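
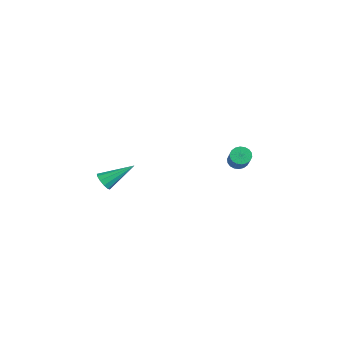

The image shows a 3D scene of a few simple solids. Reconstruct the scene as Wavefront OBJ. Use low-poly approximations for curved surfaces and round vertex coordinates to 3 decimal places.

v -0.978 -4.169 -3.676
v -0.688 -3.944 -4.1
v -0.702 -2.691 -2.704
v -1.021 -3.856 -4.139
v -1.337 -3.887 -4.002
v -1.516 -4.026 -3.74
v -1.49 -4.219 -3.454
v -1.268 -4.393 -3.253
v -0.936 -4.481 -3.214
v -0.619 -4.45 -3.351
v -0.44 -4.311 -3.612
v -0.466 -4.118 -3.898
v -1.861 3.131 -4.064
v -1.539 3.497 -4.319
v -0.097 3.055 -3.131
v -0.419 2.689 -2.876
v -1.644 3.63 -4.142
v -0.201 3.188 -2.954
v -1.791 3.664 -3.95
v -0.349 3.223 -2.762
v -1.953 3.593 -3.78
v -0.511 3.151 -2.593
v -2.096 3.43 -3.667
v -0.654 2.989 -2.479
v -2.193 3.208 -3.632
v -0.751 2.766 -2.444
v -2.224 2.971 -3.683
v -0.782 2.529 -2.495
v -2.183 2.765 -3.809
v -0.741 2.323 -2.621
v -2.079 2.632 -3.986
v -0.636 2.19 -2.798
v -1.931 2.597 -4.178
v -0.489 2.156 -2.99
v -1.769 2.669 -4.347
v -0.327 2.227 -3.16
v -1.626 2.831 -4.461
v -0.184 2.39 -3.273
v -1.529 3.054 -4.496
v -0.087 2.612 -3.308
v -1.498 3.291 -4.445
v -0.056 2.849 -3.257
f 2 1 4
f 2 4 3
f 4 1 5
f 4 5 3
f 5 1 6
f 5 6 3
f 6 1 7
f 6 7 3
f 7 1 8
f 7 8 3
f 8 1 9
f 8 9 3
f 9 1 10
f 9 10 3
f 10 1 11
f 10 11 3
f 11 1 12
f 11 12 3
f 12 1 2
f 12 2 3
f 14 13 17
f 14 17 15
f 15 17 18
f 15 18 16
f 17 13 19
f 17 19 18
f 18 19 20
f 18 20 16
f 19 13 21
f 19 21 20
f 20 21 22
f 20 22 16
f 21 13 23
f 21 23 22
f 22 23 24
f 22 24 16
f 23 13 25
f 23 25 24
f 24 25 26
f 24 26 16
f 25 13 27
f 25 27 26
f 26 27 28
f 26 28 16
f 27 13 29
f 27 29 28
f 28 29 30
f 28 30 16
f 29 13 31
f 29 31 30
f 30 31 32
f 30 32 16
f 31 13 33
f 31 33 32
f 32 33 34
f 32 34 16
f 33 13 35
f 33 35 34
f 34 35 36
f 34 36 16
f 35 13 37
f 35 37 36
f 36 37 38
f 36 38 16
f 37 13 39
f 37 39 38
f 38 39 40
f 38 40 16
f 39 13 41
f 39 41 40
f 40 41 42
f 40 42 16
f 41 13 14
f 41 14 42
f 42 14 15
f 42 15 16



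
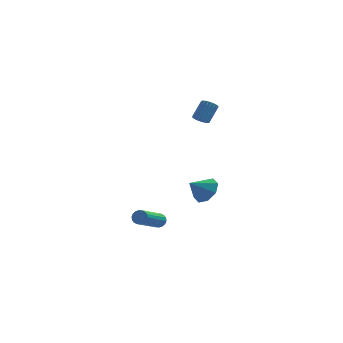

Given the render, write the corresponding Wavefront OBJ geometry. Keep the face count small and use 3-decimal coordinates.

v 1.386 0.521 3.47
v 1.826 0.225 3.471
v 2.293 0.923 4.451
v 1.854 1.219 4.45
v 1.879 0.386 3.331
v 2.347 1.084 4.31
v 1.848 0.571 3.215
v 2.315 1.268 4.194
v 1.736 0.747 3.143
v 2.204 1.444 4.122
v 1.564 0.884 3.127
v 2.032 1.581 4.106
v 1.362 0.958 3.171
v 1.829 1.655 4.15
v 1.163 0.957 3.267
v 1.631 1.654 4.246
v 1.003 0.88 3.398
v 1.471 1.578 4.377
v 0.909 0.742 3.541
v 1.377 1.439 4.52
v 0.898 0.565 3.672
v 1.366 1.263 4.652
v 0.971 0.381 3.769
v 1.439 1.078 4.748
v 1.116 0.221 3.814
v 1.584 0.918 4.793
v 1.308 0.113 3.799
v 1.775 0.81 4.778
v 1.513 0.075 3.728
v 1.98 0.773 4.707
v 1.696 0.115 3.612
v 2.164 0.813 4.591
v 1.736 -0.418 -1.659
v 2.115 0.021 -0.894
v 0.844 -1.002 -0.881
v 1.582 0.416 -1.209
v 1.139 0.322 -1.788
v 1.046 -0.205 -2.291
v 1.357 -0.857 -2.424
v 1.891 -1.252 -2.108
v 2.333 -1.159 -1.529
v 2.426 -0.631 -1.026
v -0.937 -0.324 -4.127
v -0.675 -0.632 -4.438
v -1.581 -2.384 -3.464
v -1.843 -2.076 -3.153
v -0.535 -0.607 -4.262
v -1.441 -2.359 -3.288
v -0.474 -0.526 -4.059
v -1.38 -2.278 -3.085
v -0.504 -0.404 -3.869
v -1.41 -2.157 -2.895
v -0.621 -0.267 -3.731
v -1.527 -2.02 -2.757
v -0.8 -0.141 -3.671
v -1.706 -1.894 -2.697
v -1.006 -0.052 -3.701
v -1.912 -1.804 -2.727
v -1.199 -0.016 -3.816
v -2.105 -1.768 -2.842
v -1.339 -0.041 -3.992
v -2.245 -1.793 -3.018
v -1.4 -0.122 -4.195
v -2.306 -1.874 -3.221
v -1.37 -0.243 -4.385
v -2.276 -1.996 -3.411
v -1.253 -0.38 -4.523
v -2.159 -2.133 -3.549
v -1.074 -0.506 -4.583
v -1.98 -2.259 -3.609
v -0.868 -0.596 -4.553
v -1.774 -2.348 -3.579
f 2 1 5
f 2 5 3
f 3 5 6
f 3 6 4
f 5 1 7
f 5 7 6
f 6 7 8
f 6 8 4
f 7 1 9
f 7 9 8
f 8 9 10
f 8 10 4
f 9 1 11
f 9 11 10
f 10 11 12
f 10 12 4
f 11 1 13
f 11 13 12
f 12 13 14
f 12 14 4
f 13 1 15
f 13 15 14
f 14 15 16
f 14 16 4
f 15 1 17
f 15 17 16
f 16 17 18
f 16 18 4
f 17 1 19
f 17 19 18
f 18 19 20
f 18 20 4
f 19 1 21
f 19 21 20
f 20 21 22
f 20 22 4
f 21 1 23
f 21 23 22
f 22 23 24
f 22 24 4
f 23 1 25
f 23 25 24
f 24 25 26
f 24 26 4
f 25 1 27
f 25 27 26
f 26 27 28
f 26 28 4
f 27 1 29
f 27 29 28
f 28 29 30
f 28 30 4
f 29 1 31
f 29 31 30
f 30 31 32
f 30 32 4
f 31 1 2
f 31 2 32
f 32 2 3
f 32 3 4
f 34 33 36
f 34 36 35
f 36 33 37
f 36 37 35
f 37 33 38
f 37 38 35
f 38 33 39
f 38 39 35
f 39 33 40
f 39 40 35
f 40 33 41
f 40 41 35
f 41 33 42
f 41 42 35
f 42 33 34
f 42 34 35
f 44 43 47
f 44 47 45
f 45 47 48
f 45 48 46
f 47 43 49
f 47 49 48
f 48 49 50
f 48 50 46
f 49 43 51
f 49 51 50
f 50 51 52
f 50 52 46
f 51 43 53
f 51 53 52
f 52 53 54
f 52 54 46
f 53 43 55
f 53 55 54
f 54 55 56
f 54 56 46
f 55 43 57
f 55 57 56
f 56 57 58
f 56 58 46
f 57 43 59
f 57 59 58
f 58 59 60
f 58 60 46
f 59 43 61
f 59 61 60
f 60 61 62
f 60 62 46
f 61 43 63
f 61 63 62
f 62 63 64
f 62 64 46
f 63 43 65
f 63 65 64
f 64 65 66
f 64 66 46
f 65 43 67
f 65 67 66
f 66 67 68
f 66 68 46
f 67 43 69
f 67 69 68
f 68 69 70
f 68 70 46
f 69 43 71
f 69 71 70
f 70 71 72
f 70 72 46
f 71 43 44
f 71 44 72
f 72 44 45
f 72 45 46



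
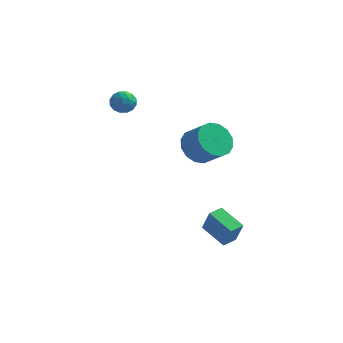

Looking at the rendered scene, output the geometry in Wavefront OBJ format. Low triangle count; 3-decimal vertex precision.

v 1.934 -0.67 1.886
v 2.715 -0.291 1.277
v 3.687 -0.772 2.225
v 2.906 -1.15 2.834
v 2.588 0.12 1.617
v 3.559 -0.361 2.564
v 2.285 0.32 2.029
v 3.257 -0.161 2.976
v 1.889 0.255 2.402
v 2.861 -0.226 3.35
v 1.504 -0.058 2.638
v 2.476 -0.539 3.585
v 1.235 -0.535 2.672
v 2.207 -1.016 3.619
v 1.153 -1.048 2.495
v 2.125 -1.529 3.443
v 1.281 -1.459 2.156
v 2.252 -1.94 3.103
v 1.583 -1.659 1.744
v 2.555 -2.14 2.691
v 1.979 -1.594 1.37
v 2.951 -2.075 2.318
v 2.364 -1.281 1.135
v 3.336 -1.762 2.082
v 2.633 -0.804 1.101
v 3.605 -1.285 2.048
v -2.802 1.479 3.343
v -2.111 1.617 3.169
v -2.489 0.423 3.751
v -1.798 0.561 3.577
v -2.116 0.925 4.118
v -2.31 1.578 3.866
v -2.29 0.462 3.054
v -2.484 1.115 2.802
v -1.795 0.988 2.991
v -1.687 1.275 3.649
v -2.913 0.765 3.271
v -2.805 1.052 3.929
v -2.484 1.64 3.22
v -2.116 0.4 3.7
v -2.303 0.614 4.018
v -1.897 0.695 3.916
v -2.601 1.617 3.63
v -2.194 1.698 3.528
v -2.198 1.292 4.086
v -2.406 0.342 3.392
v -1.999 0.423 3.29
v -2.703 1.345 3.004
v -2.297 1.426 2.902
v -2.402 0.748 2.834
v -1.892 1.352 3.014
v -1.708 0.732 3.253
v -1.998 0.674 2.946
v -2.111 1.057 2.797
v -1.829 1.52 3.4
v -1.645 0.9 3.64
v -1.832 1.114 3.958
v -1.945 1.498 3.81
v -1.643 1.151 3.295
v -2.955 1.14 3.28
v -2.771 0.52 3.52
v -2.655 0.542 3.11
v -2.768 0.926 2.962
v -2.892 1.308 3.667
v -2.708 0.688 3.906
v -2.489 0.983 4.123
v -2.602 1.366 3.974
v -2.957 0.889 3.625
v 2.296 -1.265 -3.574
v 2.709 -1.494 -2.299
v 2.748 -0.534 -3.59
v 3.161 -0.762 -2.314
v 3.559 -2.058 -4.126
v 3.972 -2.286 -2.85
v 4.011 -1.326 -4.141
v 4.424 -1.555 -2.866
f 2 1 5
f 2 5 3
f 3 5 6
f 3 6 4
f 5 1 7
f 5 7 6
f 6 7 8
f 6 8 4
f 7 1 9
f 7 9 8
f 8 9 10
f 8 10 4
f 9 1 11
f 9 11 10
f 10 11 12
f 10 12 4
f 11 1 13
f 11 13 12
f 12 13 14
f 12 14 4
f 13 1 15
f 13 15 14
f 14 15 16
f 14 16 4
f 15 1 17
f 15 17 16
f 16 17 18
f 16 18 4
f 17 1 19
f 17 19 18
f 18 19 20
f 18 20 4
f 19 1 21
f 19 21 20
f 20 21 22
f 20 22 4
f 21 1 23
f 21 23 22
f 22 23 24
f 22 24 4
f 23 1 25
f 23 25 24
f 24 25 26
f 24 26 4
f 25 1 2
f 25 2 26
f 26 2 3
f 26 3 4
f 27 64 43
f 64 38 67
f 43 67 32
f 64 67 43
f 27 43 39
f 43 32 44
f 39 44 28
f 43 44 39
f 27 39 48
f 39 28 49
f 48 49 34
f 39 49 48
f 27 48 60
f 48 34 63
f 60 63 37
f 48 63 60
f 27 60 64
f 60 37 68
f 64 68 38
f 60 68 64
f 28 44 55
f 44 32 58
f 55 58 36
f 44 58 55
f 32 67 45
f 67 38 66
f 45 66 31
f 67 66 45
f 38 68 65
f 68 37 61
f 65 61 29
f 68 61 65
f 37 63 62
f 63 34 50
f 62 50 33
f 63 50 62
f 34 49 54
f 49 28 51
f 54 51 35
f 49 51 54
f 30 56 42
f 56 36 57
f 42 57 31
f 56 57 42
f 30 42 40
f 42 31 41
f 40 41 29
f 42 41 40
f 30 40 47
f 40 29 46
f 47 46 33
f 40 46 47
f 30 47 52
f 47 33 53
f 52 53 35
f 47 53 52
f 30 52 56
f 52 35 59
f 56 59 36
f 52 59 56
f 31 57 45
f 57 36 58
f 45 58 32
f 57 58 45
f 29 41 65
f 41 31 66
f 65 66 38
f 41 66 65
f 33 46 62
f 46 29 61
f 62 61 37
f 46 61 62
f 35 53 54
f 53 33 50
f 54 50 34
f 53 50 54
f 36 59 55
f 59 35 51
f 55 51 28
f 59 51 55
f 70 72 69
f 73 70 69
f 69 72 71
f 71 73 69
f 70 76 72
f 74 70 73
f 74 76 70
f 72 76 71
f 75 73 71
f 71 76 75
f 75 74 73
f 76 74 75



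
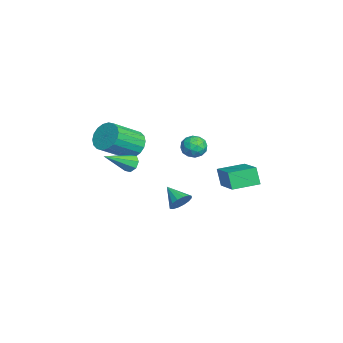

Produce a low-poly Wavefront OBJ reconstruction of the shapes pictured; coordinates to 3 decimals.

v -2.165 1.791 -0.414
v -2.541 1.593 0.59
v -2.56 3.242 -0.276
v -2.935 3.044 0.728
v -0.245 2.236 0.392
v -0.62 2.038 1.396
v -0.639 3.687 0.53
v -1.015 3.489 1.534
v -4.231 -2.717 1.549
v -3.629 -2.892 0.862
v -2.708 -4.279 2.024
v -3.309 -4.103 2.711
v -3.441 -2.59 1.074
v -2.52 -3.977 2.236
v -3.41 -2.313 1.38
v -2.489 -3.7 2.542
v -3.541 -2.116 1.719
v -2.62 -3.503 2.881
v -3.809 -2.038 2.025
v -2.888 -3.425 3.187
v -4.16 -2.094 2.237
v -3.239 -3.481 3.398
v -4.526 -2.274 2.312
v -3.604 -3.66 3.474
v -4.832 -2.541 2.236
v -3.911 -3.928 3.398
v -5.02 -2.843 2.024
v -4.099 -4.23 3.186
v -5.051 -3.12 1.718
v -4.13 -4.507 2.88
v -4.92 -3.317 1.379
v -3.999 -4.704 2.541
v -4.652 -3.395 1.073
v -3.731 -4.782 2.235
v -4.301 -3.339 0.862
v -3.38 -4.726 2.023
v -3.936 -3.16 0.786
v -3.014 -4.546 1.948
v 2.114 -0.438 0.922
v 2.466 -0.989 0.831
v 1.266 -1.082 1.538
v 2.581 -0.858 1.125
v 2.57 -0.615 1.364
v 2.437 -0.324 1.485
v 2.218 -0.064 1.455
v 1.971 0.096 1.282
v 1.762 0.113 1.012
v 1.647 -0.018 0.718
v 1.657 -0.262 0.479
v 1.79 -0.552 0.358
v 2.01 -0.812 0.388
v 2.257 -0.972 0.561
v -3.094 0.901 1.981
v -2.417 0.812 1.679
v -2.863 0.008 2.761
v -2.186 -0.081 2.459
v -2.341 0.534 2.852
v -2.485 1.086 2.37
v -2.795 -0.266 2.07
v -2.939 0.286 1.588
v -2.233 0.091 1.734
v -1.952 0.586 2.217
v -3.328 0.234 2.223
v -3.047 0.729 2.706
v -2.776 0.935 1.762
v -2.504 -0.115 2.678
v -2.595 0.247 2.91
v -2.197 0.195 2.732
v -2.816 1.096 2.168
v -2.418 1.044 1.99
v -2.373 0.881 2.68
v -2.862 -0.224 2.45
v -2.464 -0.276 2.272
v -3.083 0.625 1.708
v -2.685 0.573 1.53
v -2.907 -0.061 1.76
v -2.27 0.459 1.616
v -2.134 -0.066 2.075
v -2.492 -0.175 1.846
v -2.576 0.149 1.563
v -2.105 0.75 1.9
v -1.969 0.225 2.359
v -2.06 0.587 2.59
v -2.144 0.911 2.306
v -1.996 0.326 1.932
v -3.311 0.595 2.081
v -3.175 0.07 2.54
v -3.136 -0.091 2.134
v -3.22 0.233 1.85
v -3.146 0.886 2.365
v -3.01 0.361 2.824
v -2.704 0.671 2.877
v -2.788 0.995 2.594
v -3.284 0.494 2.508
v -0.85 -2.828 2.046
v -0.557 -2.437 2.34
v -0.05 -4.172 3.034
v -0.941 -2.531 2.524
v -1.272 -2.799 2.428
v -1.356 -3.083 2.108
v -1.143 -3.219 1.752
v -0.759 -3.125 1.568
v -0.428 -2.857 1.664
v -0.344 -2.572 1.984
f 2 4 1
f 5 2 1
f 1 4 3
f 3 5 1
f 2 8 4
f 6 2 5
f 6 8 2
f 4 8 3
f 7 5 3
f 3 8 7
f 7 6 5
f 8 6 7
f 10 9 13
f 10 13 11
f 11 13 14
f 11 14 12
f 13 9 15
f 13 15 14
f 14 15 16
f 14 16 12
f 15 9 17
f 15 17 16
f 16 17 18
f 16 18 12
f 17 9 19
f 17 19 18
f 18 19 20
f 18 20 12
f 19 9 21
f 19 21 20
f 20 21 22
f 20 22 12
f 21 9 23
f 21 23 22
f 22 23 24
f 22 24 12
f 23 9 25
f 23 25 24
f 24 25 26
f 24 26 12
f 25 9 27
f 25 27 26
f 26 27 28
f 26 28 12
f 27 9 29
f 27 29 28
f 28 29 30
f 28 30 12
f 29 9 31
f 29 31 30
f 30 31 32
f 30 32 12
f 31 9 33
f 31 33 32
f 32 33 34
f 32 34 12
f 33 9 35
f 33 35 34
f 34 35 36
f 34 36 12
f 35 9 37
f 35 37 36
f 36 37 38
f 36 38 12
f 37 9 10
f 37 10 38
f 38 10 11
f 38 11 12
f 40 39 42
f 40 42 41
f 42 39 43
f 42 43 41
f 43 39 44
f 43 44 41
f 44 39 45
f 44 45 41
f 45 39 46
f 45 46 41
f 46 39 47
f 46 47 41
f 47 39 48
f 47 48 41
f 48 39 49
f 48 49 41
f 49 39 50
f 49 50 41
f 50 39 51
f 50 51 41
f 51 39 52
f 51 52 41
f 52 39 40
f 52 40 41
f 53 90 69
f 90 64 93
f 69 93 58
f 90 93 69
f 53 69 65
f 69 58 70
f 65 70 54
f 69 70 65
f 53 65 74
f 65 54 75
f 74 75 60
f 65 75 74
f 53 74 86
f 74 60 89
f 86 89 63
f 74 89 86
f 53 86 90
f 86 63 94
f 90 94 64
f 86 94 90
f 54 70 81
f 70 58 84
f 81 84 62
f 70 84 81
f 58 93 71
f 93 64 92
f 71 92 57
f 93 92 71
f 64 94 91
f 94 63 87
f 91 87 55
f 94 87 91
f 63 89 88
f 89 60 76
f 88 76 59
f 89 76 88
f 60 75 80
f 75 54 77
f 80 77 61
f 75 77 80
f 56 82 68
f 82 62 83
f 68 83 57
f 82 83 68
f 56 68 66
f 68 57 67
f 66 67 55
f 68 67 66
f 56 66 73
f 66 55 72
f 73 72 59
f 66 72 73
f 56 73 78
f 73 59 79
f 78 79 61
f 73 79 78
f 56 78 82
f 78 61 85
f 82 85 62
f 78 85 82
f 57 83 71
f 83 62 84
f 71 84 58
f 83 84 71
f 55 67 91
f 67 57 92
f 91 92 64
f 67 92 91
f 59 72 88
f 72 55 87
f 88 87 63
f 72 87 88
f 61 79 80
f 79 59 76
f 80 76 60
f 79 76 80
f 62 85 81
f 85 61 77
f 81 77 54
f 85 77 81
f 96 95 98
f 96 98 97
f 98 95 99
f 98 99 97
f 99 95 100
f 99 100 97
f 100 95 101
f 100 101 97
f 101 95 102
f 101 102 97
f 102 95 103
f 102 103 97
f 103 95 104
f 103 104 97
f 104 95 96
f 104 96 97



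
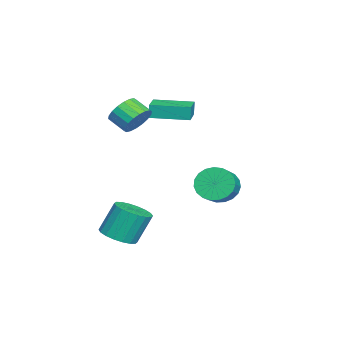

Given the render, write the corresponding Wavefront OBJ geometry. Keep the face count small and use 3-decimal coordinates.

v -0.791 -2.893 1.843
v -0.196 -2.695 2.556
v -0.633 -3.589 3.17
v -1.229 -3.787 2.457
v -0.536 -2.463 2.651
v -0.974 -3.358 3.265
v -0.927 -2.316 2.586
v -1.365 -3.211 3.2
v -1.292 -2.284 2.373
v -1.729 -3.178 2.987
v -1.557 -2.372 2.056
v -1.994 -3.267 2.67
v -1.67 -2.563 1.697
v -2.108 -3.458 2.311
v -1.61 -2.82 1.366
v -2.047 -3.714 1.98
v -1.387 -3.091 1.13
v -1.824 -3.985 1.744
v -1.046 -3.322 1.035
v -1.484 -4.217 1.649
v -0.655 -3.469 1.1
v -1.093 -4.364 1.714
v -0.291 -3.502 1.313
v -0.728 -4.396 1.927
v -0.026 -3.413 1.63
v -0.463 -4.308 2.244
v 0.088 -3.222 1.989
v -0.35 -4.117 2.603
v 0.027 -2.966 2.32
v -0.41 -3.86 2.934
v 2.782 -3.216 -4.629
v 3.787 -3.216 -4.401
v 3.402 -2.504 -2.704
v 2.398 -2.504 -2.931
v 3.725 -2.802 -4.588
v 3.34 -2.091 -2.891
v 3.476 -2.47 -4.784
v 3.091 -1.759 -3.087
v 3.09 -2.286 -4.948
v 2.705 -1.575 -3.251
v 2.643 -2.286 -5.05
v 2.258 -1.575 -3.353
v 2.224 -2.47 -5.068
v 1.839 -1.759 -3.371
v 1.915 -2.802 -4.999
v 1.53 -2.091 -3.302
v 1.778 -3.216 -4.856
v 1.393 -2.504 -3.159
v 1.84 -3.629 -4.669
v 1.455 -2.918 -2.972
v 2.089 -3.961 -4.473
v 1.704 -3.25 -2.776
v 2.475 -4.145 -4.309
v 2.09 -3.434 -2.612
v 2.922 -4.145 -4.207
v 2.537 -3.434 -2.51
v 3.341 -3.961 -4.189
v 2.956 -3.25 -2.492
v 3.65 -3.629 -4.258
v 3.265 -2.918 -2.561
v 2.137 1.703 -1.133
v 2.585 2.393 -1.752
v 3.532 2.268 -1.206
v 3.083 1.577 -0.587
v 2.435 2.64 -1.436
v 3.382 2.515 -0.89
v 2.234 2.726 -1.068
v 3.181 2.601 -0.522
v 2.016 2.634 -0.711
v 2.963 2.509 -0.165
v 1.819 2.382 -0.426
v 2.766 2.256 0.119
v 1.677 2.012 -0.264
v 2.624 1.886 0.281
v 1.614 1.588 -0.253
v 2.561 1.463 0.293
v 1.642 1.184 -0.393
v 2.588 1.059 0.153
v 1.755 0.87 -0.661
v 2.702 0.745 -0.116
v 1.934 0.7 -1.011
v 2.881 0.575 -0.465
v 2.148 0.703 -1.382
v 3.095 0.578 -0.836
v 2.36 0.879 -1.71
v 3.307 0.754 -1.164
v 2.534 1.198 -1.938
v 3.481 1.072 -1.392
v 2.639 1.603 -2.027
v 3.585 1.478 -1.481
v 2.657 2.026 -1.961
v 3.603 1.901 -1.415
v -3.709 -2.707 1.441
v -3.793 -2.685 2.296
v -3.808 -0.57 1.377
v -3.892 -0.548 2.233
v -2.188 -2.632 1.587
v -2.272 -2.61 2.443
v -2.287 -0.495 1.524
v -2.371 -0.473 2.379
f 2 1 5
f 2 5 3
f 3 5 6
f 3 6 4
f 5 1 7
f 5 7 6
f 6 7 8
f 6 8 4
f 7 1 9
f 7 9 8
f 8 9 10
f 8 10 4
f 9 1 11
f 9 11 10
f 10 11 12
f 10 12 4
f 11 1 13
f 11 13 12
f 12 13 14
f 12 14 4
f 13 1 15
f 13 15 14
f 14 15 16
f 14 16 4
f 15 1 17
f 15 17 16
f 16 17 18
f 16 18 4
f 17 1 19
f 17 19 18
f 18 19 20
f 18 20 4
f 19 1 21
f 19 21 20
f 20 21 22
f 20 22 4
f 21 1 23
f 21 23 22
f 22 23 24
f 22 24 4
f 23 1 25
f 23 25 24
f 24 25 26
f 24 26 4
f 25 1 27
f 25 27 26
f 26 27 28
f 26 28 4
f 27 1 29
f 27 29 28
f 28 29 30
f 28 30 4
f 29 1 2
f 29 2 30
f 30 2 3
f 30 3 4
f 32 31 35
f 32 35 33
f 33 35 36
f 33 36 34
f 35 31 37
f 35 37 36
f 36 37 38
f 36 38 34
f 37 31 39
f 37 39 38
f 38 39 40
f 38 40 34
f 39 31 41
f 39 41 40
f 40 41 42
f 40 42 34
f 41 31 43
f 41 43 42
f 42 43 44
f 42 44 34
f 43 31 45
f 43 45 44
f 44 45 46
f 44 46 34
f 45 31 47
f 45 47 46
f 46 47 48
f 46 48 34
f 47 31 49
f 47 49 48
f 48 49 50
f 48 50 34
f 49 31 51
f 49 51 50
f 50 51 52
f 50 52 34
f 51 31 53
f 51 53 52
f 52 53 54
f 52 54 34
f 53 31 55
f 53 55 54
f 54 55 56
f 54 56 34
f 55 31 57
f 55 57 56
f 56 57 58
f 56 58 34
f 57 31 59
f 57 59 58
f 58 59 60
f 58 60 34
f 59 31 32
f 59 32 60
f 60 32 33
f 60 33 34
f 62 61 65
f 62 65 63
f 63 65 66
f 63 66 64
f 65 61 67
f 65 67 66
f 66 67 68
f 66 68 64
f 67 61 69
f 67 69 68
f 68 69 70
f 68 70 64
f 69 61 71
f 69 71 70
f 70 71 72
f 70 72 64
f 71 61 73
f 71 73 72
f 72 73 74
f 72 74 64
f 73 61 75
f 73 75 74
f 74 75 76
f 74 76 64
f 75 61 77
f 75 77 76
f 76 77 78
f 76 78 64
f 77 61 79
f 77 79 78
f 78 79 80
f 78 80 64
f 79 61 81
f 79 81 80
f 80 81 82
f 80 82 64
f 81 61 83
f 81 83 82
f 82 83 84
f 82 84 64
f 83 61 85
f 83 85 84
f 84 85 86
f 84 86 64
f 85 61 87
f 85 87 86
f 86 87 88
f 86 88 64
f 87 61 89
f 87 89 88
f 88 89 90
f 88 90 64
f 89 61 91
f 89 91 90
f 90 91 92
f 90 92 64
f 91 61 62
f 91 62 92
f 92 62 63
f 92 63 64
f 94 96 93
f 97 94 93
f 93 96 95
f 95 97 93
f 94 100 96
f 98 94 97
f 98 100 94
f 96 100 95
f 99 97 95
f 95 100 99
f 99 98 97
f 100 98 99



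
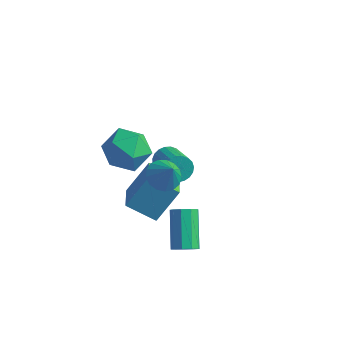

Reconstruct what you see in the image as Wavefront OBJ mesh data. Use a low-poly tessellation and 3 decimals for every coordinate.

v -0.3 4.237 -3.51
v 0.056 4.137 -4.151
v 1.257 3.163 -3.331
v 0.9 3.263 -2.69
v 0.189 4.392 -4.043
v 1.39 3.418 -3.223
v 0.238 4.621 -3.842
v 1.439 3.647 -3.022
v 0.194 4.783 -3.585
v 1.394 3.809 -2.765
v 0.064 4.851 -3.314
v 1.264 3.876 -2.494
v -0.129 4.812 -3.077
v 1.072 3.838 -2.257
v -0.351 4.675 -2.915
v 0.849 3.7 -2.095
v -0.565 4.461 -2.856
v 0.636 3.487 -2.036
v -0.733 4.209 -2.91
v 0.468 3.235 -2.09
v -0.826 3.962 -3.068
v 0.375 2.987 -2.248
v -0.828 3.762 -3.302
v 0.372 2.788 -2.482
v -0.739 3.645 -3.572
v 0.461 2.67 -2.752
v -0.574 3.629 -3.831
v 0.626 2.655 -3.011
v -0.362 3.719 -4.035
v 0.839 2.745 -3.215
v -0.139 3.899 -4.148
v 1.062 2.925 -3.328
v -0.238 0.076 1.91
v 0.883 -0.045 1.472
v 0.157 -1.255 3.288
v 1.278 -1.376 2.85
v 0.953 -0.351 3.403
v 0.708 0.471 2.551
v 0.332 -1.771 2.209
v 0.087 -0.949 1.357
v 1.234 -1.187 1.656
v 1.618 -0.309 2.394
v -0.578 -0.991 2.366
v -0.194 -0.113 3.104
v -0.183 0.353 -2.168
v 0.403 1.404 -0.672
v 1.169 0.758 -2.983
v 1.755 1.809 -1.486
v 0.625 -1.029 -1.514
v 1.211 0.022 -0.017
v 1.977 -0.624 -2.328
v 2.563 0.427 -0.832
v 3.727 -1.068 -3.082
v 4.318 -0.899 -2.87
v 3.484 0.456 -1.625
v 2.893 0.288 -1.838
v 4.205 -0.648 -3.219
v 3.37 0.707 -1.975
v 3.868 -0.594 -3.504
v 3.034 0.762 -2.26
v 3.465 -0.761 -3.592
v 2.631 0.594 -2.348
v 3.185 -1.072 -3.441
v 2.351 0.284 -2.197
v 3.159 -1.38 -3.122
v 2.325 -0.025 -1.878
v 3.398 -1.543 -2.785
v 2.564 -0.188 -1.541
v 3.792 -1.483 -2.586
v 2.957 -0.128 -1.342
v 4.155 -1.229 -2.62
v 3.32 0.127 -1.376
v 2.345 -0.573 1.368
v 2.995 -0.854 0.936
v 2.955 -0.827 2.452
v 3.072 -0.468 0.983
v 2.983 -0.105 1.118
v 2.748 0.151 1.311
v 2.42 0.241 1.517
v 2.075 0.144 1.688
v 1.792 -0.116 1.787
v 1.635 -0.481 1.789
v 1.641 -0.867 1.695
v 1.808 -1.186 1.526
v 2.098 -1.364 1.321
v 2.445 -1.36 1.126
v 2.768 -1.176 0.987
f 2 1 5
f 2 5 3
f 3 5 6
f 3 6 4
f 5 1 7
f 5 7 6
f 6 7 8
f 6 8 4
f 7 1 9
f 7 9 8
f 8 9 10
f 8 10 4
f 9 1 11
f 9 11 10
f 10 11 12
f 10 12 4
f 11 1 13
f 11 13 12
f 12 13 14
f 12 14 4
f 13 1 15
f 13 15 14
f 14 15 16
f 14 16 4
f 15 1 17
f 15 17 16
f 16 17 18
f 16 18 4
f 17 1 19
f 17 19 18
f 18 19 20
f 18 20 4
f 19 1 21
f 19 21 20
f 20 21 22
f 20 22 4
f 21 1 23
f 21 23 22
f 22 23 24
f 22 24 4
f 23 1 25
f 23 25 24
f 24 25 26
f 24 26 4
f 25 1 27
f 25 27 26
f 26 27 28
f 26 28 4
f 27 1 29
f 27 29 28
f 28 29 30
f 28 30 4
f 29 1 31
f 29 31 30
f 30 31 32
f 30 32 4
f 31 1 2
f 31 2 32
f 32 2 3
f 32 3 4
f 33 44 38
f 33 38 34
f 33 34 40
f 33 40 43
f 33 43 44
f 34 38 42
f 38 44 37
f 44 43 35
f 43 40 39
f 40 34 41
f 36 42 37
f 36 37 35
f 36 35 39
f 36 39 41
f 36 41 42
f 37 42 38
f 35 37 44
f 39 35 43
f 41 39 40
f 42 41 34
f 46 48 45
f 49 46 45
f 45 48 47
f 47 49 45
f 46 52 48
f 50 46 49
f 50 52 46
f 48 52 47
f 51 49 47
f 47 52 51
f 51 50 49
f 52 50 51
f 54 53 57
f 54 57 55
f 55 57 58
f 55 58 56
f 57 53 59
f 57 59 58
f 58 59 60
f 58 60 56
f 59 53 61
f 59 61 60
f 60 61 62
f 60 62 56
f 61 53 63
f 61 63 62
f 62 63 64
f 62 64 56
f 63 53 65
f 63 65 64
f 64 65 66
f 64 66 56
f 65 53 67
f 65 67 66
f 66 67 68
f 66 68 56
f 67 53 69
f 67 69 68
f 68 69 70
f 68 70 56
f 69 53 71
f 69 71 70
f 70 71 72
f 70 72 56
f 71 53 54
f 71 54 72
f 72 54 55
f 72 55 56
f 74 73 76
f 74 76 75
f 76 73 77
f 76 77 75
f 77 73 78
f 77 78 75
f 78 73 79
f 78 79 75
f 79 73 80
f 79 80 75
f 80 73 81
f 80 81 75
f 81 73 82
f 81 82 75
f 82 73 83
f 82 83 75
f 83 73 84
f 83 84 75
f 84 73 85
f 84 85 75
f 85 73 86
f 85 86 75
f 86 73 87
f 86 87 75
f 87 73 74
f 87 74 75



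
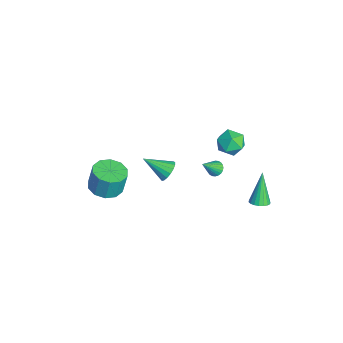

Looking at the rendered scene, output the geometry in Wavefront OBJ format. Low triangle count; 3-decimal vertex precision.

v 2.258 3.233 3.504
v 2.956 2.936 3.995
v 1.524 2.004 3.805
v 2.222 1.707 4.296
v 1.729 2.405 4.588
v 2.182 3.165 4.403
v 2.298 1.775 3.397
v 2.751 2.535 3.212
v 2.981 2.035 3.929
v 2.63 2.425 4.665
v 1.85 2.515 3.135
v 1.499 2.905 3.871
v -1.47 2.476 -2.628
v -1.134 2.231 -2.957
v -0.99 1.604 -1.492
v -1.016 2.386 -2.888
v -0.968 2.555 -2.779
v -0.995 2.712 -2.647
v -1.095 2.833 -2.512
v -1.252 2.899 -2.395
v -1.442 2.901 -2.313
v -1.637 2.838 -2.28
v -1.805 2.72 -2.299
v -1.923 2.565 -2.369
v -1.971 2.396 -2.478
v -1.944 2.239 -2.609
v -1.844 2.119 -2.744
v -1.687 2.052 -2.861
v -1.497 2.05 -2.943
v -1.303 2.113 -2.977
v 3.749 3.808 -0.376
v 4.29 3.916 -0.139
v 2.891 4.132 1.436
v 4.211 4.158 -0.219
v 4.041 4.331 -0.331
v 3.813 4.4 -0.451
v 3.572 4.352 -0.557
v 3.367 4.197 -0.626
v 3.237 3.964 -0.646
v 3.208 3.701 -0.613
v 3.287 3.459 -0.532
v 3.457 3.286 -0.42
v 3.685 3.216 -0.3
v 3.926 3.264 -0.195
v 4.131 3.42 -0.125
v 4.261 3.652 -0.105
v -0.515 -0.454 -1.21
v 0.096 -0.805 -1.358
v -1.065 -1.786 -0.31
v 0.166 -0.637 -1.066
v 0.081 -0.427 -0.807
v -0.141 -0.223 -0.64
v -0.449 -0.071 -0.604
v -0.771 -0.007 -0.706
v -1.035 -0.046 -0.925
v -1.18 -0.178 -1.208
v -1.172 -0.373 -1.492
v -1.014 -0.586 -1.712
v -0.742 -0.769 -1.816
v -0.417 -0.88 -1.782
v -0.115 -0.893 -1.617
v -1.829 -3.859 -3.445
v -1.106 -4.608 -3.304
v -1.089 -4.309 -1.813
v -1.811 -3.561 -1.955
v -0.796 -4.049 -3.419
v -0.779 -3.751 -1.929
v -0.881 -3.418 -3.544
v -0.864 -3.12 -2.054
v -1.328 -2.955 -3.632
v -1.31 -2.657 -2.141
v -1.966 -2.838 -3.648
v -1.948 -2.54 -2.158
v -2.551 -3.111 -3.587
v -2.534 -2.812 -2.096
v -2.861 -3.669 -3.471
v -2.844 -3.371 -1.981
v -2.776 -4.3 -3.346
v -2.759 -4.002 -1.856
v -2.33 -4.763 -3.259
v -2.312 -4.465 -1.768
v -1.692 -4.88 -3.242
v -1.674 -4.582 -1.752
f 1 12 6
f 1 6 2
f 1 2 8
f 1 8 11
f 1 11 12
f 2 6 10
f 6 12 5
f 12 11 3
f 11 8 7
f 8 2 9
f 4 10 5
f 4 5 3
f 4 3 7
f 4 7 9
f 4 9 10
f 5 10 6
f 3 5 12
f 7 3 11
f 9 7 8
f 10 9 2
f 14 13 16
f 14 16 15
f 16 13 17
f 16 17 15
f 17 13 18
f 17 18 15
f 18 13 19
f 18 19 15
f 19 13 20
f 19 20 15
f 20 13 21
f 20 21 15
f 21 13 22
f 21 22 15
f 22 13 23
f 22 23 15
f 23 13 24
f 23 24 15
f 24 13 25
f 24 25 15
f 25 13 26
f 25 26 15
f 26 13 27
f 26 27 15
f 27 13 28
f 27 28 15
f 28 13 29
f 28 29 15
f 29 13 30
f 29 30 15
f 30 13 14
f 30 14 15
f 32 31 34
f 32 34 33
f 34 31 35
f 34 35 33
f 35 31 36
f 35 36 33
f 36 31 37
f 36 37 33
f 37 31 38
f 37 38 33
f 38 31 39
f 38 39 33
f 39 31 40
f 39 40 33
f 40 31 41
f 40 41 33
f 41 31 42
f 41 42 33
f 42 31 43
f 42 43 33
f 43 31 44
f 43 44 33
f 44 31 45
f 44 45 33
f 45 31 46
f 45 46 33
f 46 31 32
f 46 32 33
f 48 47 50
f 48 50 49
f 50 47 51
f 50 51 49
f 51 47 52
f 51 52 49
f 52 47 53
f 52 53 49
f 53 47 54
f 53 54 49
f 54 47 55
f 54 55 49
f 55 47 56
f 55 56 49
f 56 47 57
f 56 57 49
f 57 47 58
f 57 58 49
f 58 47 59
f 58 59 49
f 59 47 60
f 59 60 49
f 60 47 61
f 60 61 49
f 61 47 48
f 61 48 49
f 63 62 66
f 63 66 64
f 64 66 67
f 64 67 65
f 66 62 68
f 66 68 67
f 67 68 69
f 67 69 65
f 68 62 70
f 68 70 69
f 69 70 71
f 69 71 65
f 70 62 72
f 70 72 71
f 71 72 73
f 71 73 65
f 72 62 74
f 72 74 73
f 73 74 75
f 73 75 65
f 74 62 76
f 74 76 75
f 75 76 77
f 75 77 65
f 76 62 78
f 76 78 77
f 77 78 79
f 77 79 65
f 78 62 80
f 78 80 79
f 79 80 81
f 79 81 65
f 80 62 82
f 80 82 81
f 81 82 83
f 81 83 65
f 82 62 63
f 82 63 83
f 83 63 64
f 83 64 65



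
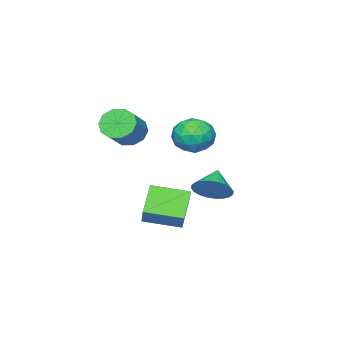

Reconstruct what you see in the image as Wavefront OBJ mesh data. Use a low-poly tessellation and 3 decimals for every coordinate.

v 3.326 1.636 2.879
v 3.665 1.146 3.72
v 1.775 1.114 3.2
v 2.114 0.624 4.041
v 2.104 1.654 4.013
v 3.062 1.977 3.815
v 2.378 0.283 3.105
v 3.336 0.606 2.907
v 3.078 0.31 3.86
v 2.909 1.158 4.421
v 2.531 1.102 2.499
v 2.362 1.95 3.06
v 3.632 1.437 3.272
v 1.808 0.823 3.648
v 1.803 1.429 3.632
v 2.002 1.141 4.126
v 3.278 1.925 3.327
v 3.476 1.637 3.822
v 2.559 1.936 3.994
v 1.964 0.623 3.098
v 2.162 0.335 3.593
v 3.438 1.119 2.794
v 3.637 0.831 3.288
v 2.881 0.324 2.926
v 3.486 0.658 3.848
v 2.574 0.351 4.036
v 2.729 0.15 3.486
v 3.293 0.34 3.37
v 3.386 1.156 4.178
v 2.475 0.849 4.366
v 2.469 1.454 4.35
v 3.032 1.644 4.234
v 3.042 0.664 4.26
v 2.965 1.411 2.554
v 2.054 1.104 2.742
v 2.408 0.616 2.686
v 2.971 0.806 2.57
v 2.866 1.909 2.884
v 1.954 1.602 3.072
v 2.147 1.92 3.55
v 2.711 2.11 3.434
v 2.398 1.596 2.66
v 0.022 0.087 -1.016
v 0.688 -0.372 -0.446
v -1.002 -0.387 -0.204
v 0.665 -0.028 -0.273
v 0.545 0.334 -0.213
v 0.345 0.659 -0.275
v 0.096 0.896 -0.451
v -0.165 1.011 -0.712
v -0.397 0.984 -1.02
v -0.565 0.821 -1.327
v -0.644 0.547 -1.587
v -0.622 0.202 -1.76
v -0.502 -0.16 -1.82
v -0.302 -0.484 -1.757
v -0.052 -0.722 -1.582
v 0.208 -0.836 -1.321
v 0.44 -0.81 -1.013
v 0.609 -0.647 -0.706
v 0.697 -0.724 -1.723
v 1.536 0.063 -0.625
v 1.786 -0.248 -2.897
v 2.625 0.539 -1.799
v 1.715 -2.259 -1.401
v 2.554 -1.472 -0.303
v 2.804 -1.783 -2.575
v 3.643 -0.996 -1.477
v 2.884 -2.396 2.944
v 3.195 -1.88 2.29
v 4.468 -1.467 3.221
v 4.156 -1.984 3.876
v 2.865 -1.573 2.606
v 4.138 -1.161 3.537
v 2.542 -1.581 3.051
v 3.815 -1.169 3.982
v 2.349 -1.9 3.455
v 3.622 -1.488 4.387
v 2.361 -2.409 3.664
v 3.633 -1.997 4.596
v 2.572 -2.913 3.599
v 3.845 -2.5 4.53
v 2.902 -3.219 3.283
v 4.175 -2.807 4.214
v 3.225 -3.211 2.838
v 4.498 -2.799 3.769
v 3.418 -2.892 2.433
v 4.691 -2.48 3.365
v 3.407 -2.383 2.224
v 4.679 -1.971 3.156
f 1 38 17
f 38 12 41
f 17 41 6
f 38 41 17
f 1 17 13
f 17 6 18
f 13 18 2
f 17 18 13
f 1 13 22
f 13 2 23
f 22 23 8
f 13 23 22
f 1 22 34
f 22 8 37
f 34 37 11
f 22 37 34
f 1 34 38
f 34 11 42
f 38 42 12
f 34 42 38
f 2 18 29
f 18 6 32
f 29 32 10
f 18 32 29
f 6 41 19
f 41 12 40
f 19 40 5
f 41 40 19
f 12 42 39
f 42 11 35
f 39 35 3
f 42 35 39
f 11 37 36
f 37 8 24
f 36 24 7
f 37 24 36
f 8 23 28
f 23 2 25
f 28 25 9
f 23 25 28
f 4 30 16
f 30 10 31
f 16 31 5
f 30 31 16
f 4 16 14
f 16 5 15
f 14 15 3
f 16 15 14
f 4 14 21
f 14 3 20
f 21 20 7
f 14 20 21
f 4 21 26
f 21 7 27
f 26 27 9
f 21 27 26
f 4 26 30
f 26 9 33
f 30 33 10
f 26 33 30
f 5 31 19
f 31 10 32
f 19 32 6
f 31 32 19
f 3 15 39
f 15 5 40
f 39 40 12
f 15 40 39
f 7 20 36
f 20 3 35
f 36 35 11
f 20 35 36
f 9 27 28
f 27 7 24
f 28 24 8
f 27 24 28
f 10 33 29
f 33 9 25
f 29 25 2
f 33 25 29
f 44 43 46
f 44 46 45
f 46 43 47
f 46 47 45
f 47 43 48
f 47 48 45
f 48 43 49
f 48 49 45
f 49 43 50
f 49 50 45
f 50 43 51
f 50 51 45
f 51 43 52
f 51 52 45
f 52 43 53
f 52 53 45
f 53 43 54
f 53 54 45
f 54 43 55
f 54 55 45
f 55 43 56
f 55 56 45
f 56 43 57
f 56 57 45
f 57 43 58
f 57 58 45
f 58 43 59
f 58 59 45
f 59 43 60
f 59 60 45
f 60 43 44
f 60 44 45
f 62 64 61
f 65 62 61
f 61 64 63
f 63 65 61
f 62 68 64
f 66 62 65
f 66 68 62
f 64 68 63
f 67 65 63
f 63 68 67
f 67 66 65
f 68 66 67
f 70 69 73
f 70 73 71
f 71 73 74
f 71 74 72
f 73 69 75
f 73 75 74
f 74 75 76
f 74 76 72
f 75 69 77
f 75 77 76
f 76 77 78
f 76 78 72
f 77 69 79
f 77 79 78
f 78 79 80
f 78 80 72
f 79 69 81
f 79 81 80
f 80 81 82
f 80 82 72
f 81 69 83
f 81 83 82
f 82 83 84
f 82 84 72
f 83 69 85
f 83 85 84
f 84 85 86
f 84 86 72
f 85 69 87
f 85 87 86
f 86 87 88
f 86 88 72
f 87 69 89
f 87 89 88
f 88 89 90
f 88 90 72
f 89 69 70
f 89 70 90
f 90 70 71
f 90 71 72



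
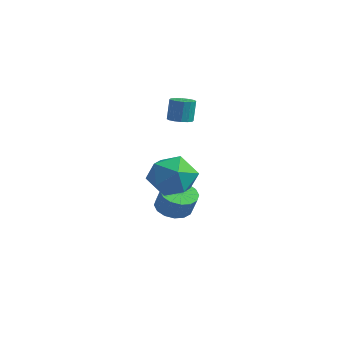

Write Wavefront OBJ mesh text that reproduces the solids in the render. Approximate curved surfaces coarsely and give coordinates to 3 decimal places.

v -1.404 2.533 1.227
v -1.079 2.997 1.163
v -1.111 3.171 2.269
v -1.436 2.707 2.333
v -1.356 3.094 1.14
v -1.388 3.268 2.246
v -1.646 3.041 1.14
v -1.678 3.216 2.246
v -1.872 2.852 1.163
v -1.904 3.027 2.269
v -1.972 2.578 1.204
v -2.004 2.752 2.309
v -1.92 2.291 1.25
v -1.952 2.465 2.356
v -1.729 2.069 1.291
v -1.761 2.243 2.397
v -1.452 1.972 1.314
v -1.484 2.146 2.42
v -1.162 2.024 1.314
v -1.194 2.199 2.42
v -0.936 2.213 1.291
v -0.968 2.388 2.397
v -0.836 2.488 1.251
v -0.868 2.662 2.356
v -0.888 2.775 1.204
v -0.92 2.949 2.31
v 4.125 -1.452 -0.234
v 4.716 -1.506 0.722
v 3.104 -2.854 0.318
v 3.695 -2.908 1.274
v 3.012 -2.034 1.084
v 3.644 -1.168 0.743
v 4.176 -3.192 0.297
v 4.808 -2.326 -0.044
v 4.748 -2.582 1.05
v 4.028 -1.866 1.536
v 3.792 -2.494 -0.496
v 3.072 -1.778 -0.01
v 1.389 -0.097 -2.411
v 2.097 -0.115 -2.804
v 2.618 -0.201 -1.862
v 1.911 -0.183 -1.469
v 2.026 0.291 -2.728
v 2.547 0.205 -1.786
v 1.784 0.593 -2.567
v 2.306 0.507 -1.625
v 1.437 0.71 -2.364
v 1.958 0.624 -1.422
v 1.076 0.611 -2.173
v 1.598 0.525 -1.231
v 0.8 0.322 -2.047
v 1.321 0.237 -1.105
v 0.682 -0.079 -2.018
v 1.203 -0.165 -1.076
v 0.753 -0.485 -2.094
v 1.274 -0.571 -1.152
v 0.994 -0.787 -2.255
v 1.516 -0.873 -1.313
v 1.342 -0.904 -2.458
v 1.863 -0.99 -1.516
v 1.702 -0.805 -2.649
v 2.224 -0.891 -1.707
v 1.979 -0.517 -2.775
v 2.5 -0.602 -1.833
f 2 1 5
f 2 5 3
f 3 5 6
f 3 6 4
f 5 1 7
f 5 7 6
f 6 7 8
f 6 8 4
f 7 1 9
f 7 9 8
f 8 9 10
f 8 10 4
f 9 1 11
f 9 11 10
f 10 11 12
f 10 12 4
f 11 1 13
f 11 13 12
f 12 13 14
f 12 14 4
f 13 1 15
f 13 15 14
f 14 15 16
f 14 16 4
f 15 1 17
f 15 17 16
f 16 17 18
f 16 18 4
f 17 1 19
f 17 19 18
f 18 19 20
f 18 20 4
f 19 1 21
f 19 21 20
f 20 21 22
f 20 22 4
f 21 1 23
f 21 23 22
f 22 23 24
f 22 24 4
f 23 1 25
f 23 25 24
f 24 25 26
f 24 26 4
f 25 1 2
f 25 2 26
f 26 2 3
f 26 3 4
f 27 38 32
f 27 32 28
f 27 28 34
f 27 34 37
f 27 37 38
f 28 32 36
f 32 38 31
f 38 37 29
f 37 34 33
f 34 28 35
f 30 36 31
f 30 31 29
f 30 29 33
f 30 33 35
f 30 35 36
f 31 36 32
f 29 31 38
f 33 29 37
f 35 33 34
f 36 35 28
f 40 39 43
f 40 43 41
f 41 43 44
f 41 44 42
f 43 39 45
f 43 45 44
f 44 45 46
f 44 46 42
f 45 39 47
f 45 47 46
f 46 47 48
f 46 48 42
f 47 39 49
f 47 49 48
f 48 49 50
f 48 50 42
f 49 39 51
f 49 51 50
f 50 51 52
f 50 52 42
f 51 39 53
f 51 53 52
f 52 53 54
f 52 54 42
f 53 39 55
f 53 55 54
f 54 55 56
f 54 56 42
f 55 39 57
f 55 57 56
f 56 57 58
f 56 58 42
f 57 39 59
f 57 59 58
f 58 59 60
f 58 60 42
f 59 39 61
f 59 61 60
f 60 61 62
f 60 62 42
f 61 39 63
f 61 63 62
f 62 63 64
f 62 64 42
f 63 39 40
f 63 40 64
f 64 40 41
f 64 41 42



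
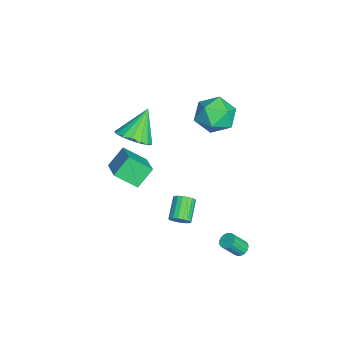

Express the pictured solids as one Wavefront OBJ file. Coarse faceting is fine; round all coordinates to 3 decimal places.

v 3.841 3.949 -2.976
v 4.126 4.317 -2.795
v 4.425 3.6 -1.803
v 4.139 3.231 -1.984
v 3.911 4.36 -2.699
v 4.209 3.642 -1.708
v 3.679 4.308 -2.667
v 3.978 3.59 -1.676
v 3.485 4.174 -2.706
v 3.784 3.456 -1.714
v 3.372 3.988 -2.806
v 3.671 3.27 -1.815
v 3.366 3.793 -2.945
v 3.665 3.076 -1.954
v 3.469 3.634 -3.091
v 3.768 2.917 -2.1
v 3.658 3.547 -3.211
v 3.956 2.83 -2.22
v 3.888 3.552 -3.277
v 4.186 2.835 -2.285
v 4.107 3.648 -3.274
v 4.406 2.931 -2.282
v 4.265 3.813 -3.202
v 4.564 3.095 -2.211
v 4.326 4.009 -3.079
v 4.625 3.291 -2.087
v 4.276 4.191 -2.932
v 4.575 3.473 -1.94
v -3.101 -3.584 -2.907
v -3.766 -2.791 -1.877
v -3.051 -2.269 -3.886
v -3.716 -1.476 -2.856
v -1.464 -3.124 -2.204
v -2.129 -2.331 -1.174
v -1.414 -1.809 -3.183
v -2.079 -1.016 -2.153
v -0.761 -1.952 1.844
v 0.17 -1.534 2.256
v -1.799 -1.228 3.456
v -0.022 -1.145 1.958
v -0.383 -0.94 1.633
v -0.83 -0.968 1.357
v -1.262 -1.22 1.193
v -1.578 -1.641 1.177
v -1.708 -2.132 1.314
v -1.62 -2.582 1.573
v -1.336 -2.888 1.893
v -0.919 -2.979 2.203
v -0.467 -2.835 2.43
v -0.081 -2.489 2.522
v 0.148 -2.019 2.46
v 2.278 0.681 -2.319
v 2.517 0.349 -1.867
v 1.322 0.547 -1.089
v 1.082 0.879 -1.541
v 2.598 0.601 -1.806
v 1.403 0.799 -1.028
v 2.616 0.869 -1.847
v 1.42 1.066 -1.069
v 2.566 1.1 -1.982
v 1.371 1.297 -1.204
v 2.46 1.247 -2.183
v 1.264 1.445 -1.405
v 2.317 1.283 -2.411
v 1.122 1.48 -1.633
v 2.167 1.2 -2.621
v 0.971 1.397 -1.843
v 2.038 1.013 -2.771
v 0.843 1.211 -1.993
v 1.957 0.761 -2.832
v 0.762 0.959 -2.054
v 1.94 0.494 -2.791
v 0.744 0.691 -2.013
v 1.989 0.263 -2.656
v 0.794 0.46 -1.878
v 2.096 0.115 -2.455
v 0.9 0.313 -1.677
v 2.238 0.08 -2.227
v 1.043 0.277 -1.449
v 2.389 0.163 -2.017
v 1.193 0.36 -1.239
v -1.262 3.478 4.142
v -0.183 3.273 3.542
v -1.477 1.487 4.438
v -0.398 1.282 3.838
v -0.395 1.84 4.957
v -0.262 3.071 4.775
v -1.398 1.689 3.205
v -1.265 2.92 3.023
v -0.267 2.167 2.963
v 0.353 2.261 4.046
v -2.013 2.499 3.934
v -1.393 2.593 5.017
f 2 1 5
f 2 5 3
f 3 5 6
f 3 6 4
f 5 1 7
f 5 7 6
f 6 7 8
f 6 8 4
f 7 1 9
f 7 9 8
f 8 9 10
f 8 10 4
f 9 1 11
f 9 11 10
f 10 11 12
f 10 12 4
f 11 1 13
f 11 13 12
f 12 13 14
f 12 14 4
f 13 1 15
f 13 15 14
f 14 15 16
f 14 16 4
f 15 1 17
f 15 17 16
f 16 17 18
f 16 18 4
f 17 1 19
f 17 19 18
f 18 19 20
f 18 20 4
f 19 1 21
f 19 21 20
f 20 21 22
f 20 22 4
f 21 1 23
f 21 23 22
f 22 23 24
f 22 24 4
f 23 1 25
f 23 25 24
f 24 25 26
f 24 26 4
f 25 1 27
f 25 27 26
f 26 27 28
f 26 28 4
f 27 1 2
f 27 2 28
f 28 2 3
f 28 3 4
f 30 32 29
f 33 30 29
f 29 32 31
f 31 33 29
f 30 36 32
f 34 30 33
f 34 36 30
f 32 36 31
f 35 33 31
f 31 36 35
f 35 34 33
f 36 34 35
f 38 37 40
f 38 40 39
f 40 37 41
f 40 41 39
f 41 37 42
f 41 42 39
f 42 37 43
f 42 43 39
f 43 37 44
f 43 44 39
f 44 37 45
f 44 45 39
f 45 37 46
f 45 46 39
f 46 37 47
f 46 47 39
f 47 37 48
f 47 48 39
f 48 37 49
f 48 49 39
f 49 37 50
f 49 50 39
f 50 37 51
f 50 51 39
f 51 37 38
f 51 38 39
f 53 52 56
f 53 56 54
f 54 56 57
f 54 57 55
f 56 52 58
f 56 58 57
f 57 58 59
f 57 59 55
f 58 52 60
f 58 60 59
f 59 60 61
f 59 61 55
f 60 52 62
f 60 62 61
f 61 62 63
f 61 63 55
f 62 52 64
f 62 64 63
f 63 64 65
f 63 65 55
f 64 52 66
f 64 66 65
f 65 66 67
f 65 67 55
f 66 52 68
f 66 68 67
f 67 68 69
f 67 69 55
f 68 52 70
f 68 70 69
f 69 70 71
f 69 71 55
f 70 52 72
f 70 72 71
f 71 72 73
f 71 73 55
f 72 52 74
f 72 74 73
f 73 74 75
f 73 75 55
f 74 52 76
f 74 76 75
f 75 76 77
f 75 77 55
f 76 52 78
f 76 78 77
f 77 78 79
f 77 79 55
f 78 52 80
f 78 80 79
f 79 80 81
f 79 81 55
f 80 52 53
f 80 53 81
f 81 53 54
f 81 54 55
f 82 93 87
f 82 87 83
f 82 83 89
f 82 89 92
f 82 92 93
f 83 87 91
f 87 93 86
f 93 92 84
f 92 89 88
f 89 83 90
f 85 91 86
f 85 86 84
f 85 84 88
f 85 88 90
f 85 90 91
f 86 91 87
f 84 86 93
f 88 84 92
f 90 88 89
f 91 90 83



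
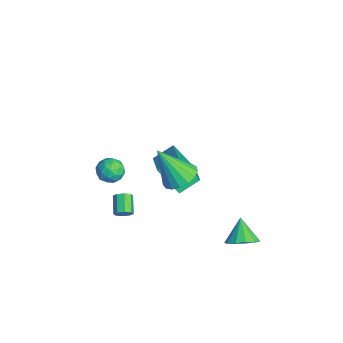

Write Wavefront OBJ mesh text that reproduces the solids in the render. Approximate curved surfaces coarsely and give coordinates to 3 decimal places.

v 0.571 -1.64 -2.183
v 0.827 -1.628 -1.753
v -0.095 -1.428 -1.208
v -0.351 -1.44 -1.637
v 0.804 -1.284 -1.92
v -0.119 -1.084 -1.374
v 0.644 -1.149 -2.24
v -0.278 -0.949 -1.695
v 0.441 -1.301 -2.527
v -0.481 -1.101 -1.981
v 0.315 -1.652 -2.612
v -0.607 -1.452 -2.067
v 0.339 -1.996 -2.446
v -0.584 -1.796 -1.9
v 0.498 -2.131 -2.125
v -0.424 -1.931 -1.58
v 0.701 -1.979 -1.839
v -0.221 -1.779 -1.293
v 0.117 -0.007 1.512
v 2.001 -0.261 2.404
v -0.039 1.061 2.143
v 1.845 0.807 3.035
v 0.855 0.873 0.205
v 2.739 0.619 1.097
v 0.699 1.941 0.836
v 2.583 1.687 1.728
v -3.797 -1.586 -2.453
v -3.292 -1.126 -2.867
v -2.888 -1.774 -1.553
v -2.383 -1.314 -1.967
v -3.02 -0.988 -1.61
v -3.582 -0.872 -2.167
v -2.598 -2.028 -2.253
v -3.16 -1.912 -2.81
v -2.551 -1.399 -2.743
v -2.811 -0.756 -2.346
v -3.369 -2.144 -2.074
v -3.629 -1.501 -1.677
v -3.624 -1.339 -2.739
v -2.556 -1.561 -1.681
v -2.93 -1.369 -1.471
v -2.633 -1.099 -1.714
v -3.794 -1.19 -2.328
v -3.497 -0.92 -2.571
v -3.338 -0.839 -1.832
v -2.683 -1.98 -1.849
v -2.386 -1.71 -2.092
v -3.547 -1.801 -2.706
v -3.25 -1.531 -2.949
v -2.842 -2.061 -2.588
v -2.892 -1.229 -2.91
v -2.358 -1.34 -2.38
v -2.484 -1.76 -2.549
v -2.814 -1.691 -2.876
v -3.045 -0.851 -2.676
v -2.511 -0.962 -2.147
v -2.885 -0.771 -1.938
v -3.215 -0.702 -2.265
v -2.609 -1.012 -2.603
v -3.669 -1.938 -2.273
v -3.135 -2.049 -1.744
v -2.965 -2.198 -2.155
v -3.295 -2.129 -2.482
v -3.822 -1.56 -2.04
v -3.288 -1.671 -1.51
v -3.366 -1.209 -1.544
v -3.696 -1.14 -1.871
v -3.571 -1.888 -1.817
v 3.13 0.554 2.832
v 4.041 0.304 2.935
v 2.65 -0.434 4.668
v 4.014 0.707 3.145
v 3.785 1.074 3.283
v 3.405 1.323 3.317
v 2.963 1.395 3.241
v 2.559 1.275 3.07
v 2.286 0.989 2.845
v 2.206 0.604 2.617
v 2.338 0.208 2.438
v 2.651 -0.11 2.349
v 3.074 -0.275 2.371
v 3.51 -0.25 2.498
v 3.859 -0.041 2.702
v 3.467 3.613 -2.978
v 4.132 3.583 -2.386
v 2.553 3.767 -1.942
v 4.074 4.066 -2.509
v 3.823 4.405 -2.78
v 3.46 4.493 -3.114
v 3.099 4.301 -3.405
v 2.855 3.892 -3.56
v 2.805 3.394 -3.53
v 2.966 2.965 -3.325
v 3.286 2.743 -3.009
v 3.663 2.796 -2.684
v 3.979 3.11 -2.451
f 2 1 5
f 2 5 3
f 3 5 6
f 3 6 4
f 5 1 7
f 5 7 6
f 6 7 8
f 6 8 4
f 7 1 9
f 7 9 8
f 8 9 10
f 8 10 4
f 9 1 11
f 9 11 10
f 10 11 12
f 10 12 4
f 11 1 13
f 11 13 12
f 12 13 14
f 12 14 4
f 13 1 15
f 13 15 14
f 14 15 16
f 14 16 4
f 15 1 17
f 15 17 16
f 16 17 18
f 16 18 4
f 17 1 2
f 17 2 18
f 18 2 3
f 18 3 4
f 20 22 19
f 23 20 19
f 19 22 21
f 21 23 19
f 20 26 22
f 24 20 23
f 24 26 20
f 22 26 21
f 25 23 21
f 21 26 25
f 25 24 23
f 26 24 25
f 27 64 43
f 64 38 67
f 43 67 32
f 64 67 43
f 27 43 39
f 43 32 44
f 39 44 28
f 43 44 39
f 27 39 48
f 39 28 49
f 48 49 34
f 39 49 48
f 27 48 60
f 48 34 63
f 60 63 37
f 48 63 60
f 27 60 64
f 60 37 68
f 64 68 38
f 60 68 64
f 28 44 55
f 44 32 58
f 55 58 36
f 44 58 55
f 32 67 45
f 67 38 66
f 45 66 31
f 67 66 45
f 38 68 65
f 68 37 61
f 65 61 29
f 68 61 65
f 37 63 62
f 63 34 50
f 62 50 33
f 63 50 62
f 34 49 54
f 49 28 51
f 54 51 35
f 49 51 54
f 30 56 42
f 56 36 57
f 42 57 31
f 56 57 42
f 30 42 40
f 42 31 41
f 40 41 29
f 42 41 40
f 30 40 47
f 40 29 46
f 47 46 33
f 40 46 47
f 30 47 52
f 47 33 53
f 52 53 35
f 47 53 52
f 30 52 56
f 52 35 59
f 56 59 36
f 52 59 56
f 31 57 45
f 57 36 58
f 45 58 32
f 57 58 45
f 29 41 65
f 41 31 66
f 65 66 38
f 41 66 65
f 33 46 62
f 46 29 61
f 62 61 37
f 46 61 62
f 35 53 54
f 53 33 50
f 54 50 34
f 53 50 54
f 36 59 55
f 59 35 51
f 55 51 28
f 59 51 55
f 70 69 72
f 70 72 71
f 72 69 73
f 72 73 71
f 73 69 74
f 73 74 71
f 74 69 75
f 74 75 71
f 75 69 76
f 75 76 71
f 76 69 77
f 76 77 71
f 77 69 78
f 77 78 71
f 78 69 79
f 78 79 71
f 79 69 80
f 79 80 71
f 80 69 81
f 80 81 71
f 81 69 82
f 81 82 71
f 82 69 83
f 82 83 71
f 83 69 70
f 83 70 71
f 85 84 87
f 85 87 86
f 87 84 88
f 87 88 86
f 88 84 89
f 88 89 86
f 89 84 90
f 89 90 86
f 90 84 91
f 90 91 86
f 91 84 92
f 91 92 86
f 92 84 93
f 92 93 86
f 93 84 94
f 93 94 86
f 94 84 95
f 94 95 86
f 95 84 96
f 95 96 86
f 96 84 85
f 96 85 86



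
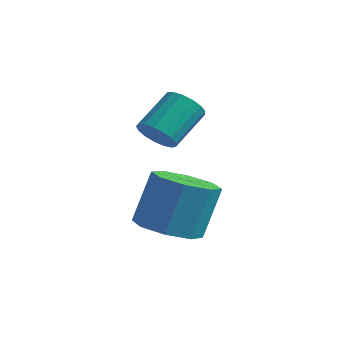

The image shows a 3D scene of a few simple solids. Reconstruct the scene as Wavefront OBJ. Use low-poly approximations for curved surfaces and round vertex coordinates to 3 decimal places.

v 1.686 2.057 0.745
v 2.297 1.91 0.869
v 2.404 3.057 1.699
v 1.794 3.203 1.575
v 2.313 2.088 0.62
v 2.421 3.235 1.451
v 2.186 2.259 0.4
v 2.293 3.406 1.231
v 1.945 2.384 0.259
v 2.052 3.531 1.09
v 1.644 2.434 0.229
v 1.751 3.581 1.06
v 1.353 2.397 0.318
v 1.46 3.544 1.148
v 1.138 2.282 0.504
v 1.245 3.429 1.334
v 1.049 2.116 0.745
v 1.156 3.263 1.576
v 1.106 1.936 0.986
v 1.213 3.083 1.817
v 1.296 1.784 1.172
v 1.403 2.93 2.003
v 1.575 1.694 1.26
v 1.682 2.84 2.091
v 1.88 1.687 1.23
v 1.987 2.834 2.061
v 2.141 1.765 1.089
v 2.248 2.912 1.919
v 2.907 0.93 -1.929
v 3.715 1.38 -2.186
v 3.861 2.02 -0.608
v 3.053 1.57 -0.351
v 3.117 1.791 -2.298
v 3.262 2.432 -0.719
v 2.396 1.698 -2.194
v 2.541 2.338 -0.615
v 1.974 1.155 -1.935
v 2.119 1.795 -0.356
v 2.099 0.48 -1.672
v 2.245 1.12 -0.094
v 2.698 0.068 -1.561
v 2.843 0.709 0.018
v 3.419 0.162 -1.665
v 3.564 0.802 -0.086
v 3.841 0.705 -1.924
v 3.986 1.345 -0.345
f 2 1 5
f 2 5 3
f 3 5 6
f 3 6 4
f 5 1 7
f 5 7 6
f 6 7 8
f 6 8 4
f 7 1 9
f 7 9 8
f 8 9 10
f 8 10 4
f 9 1 11
f 9 11 10
f 10 11 12
f 10 12 4
f 11 1 13
f 11 13 12
f 12 13 14
f 12 14 4
f 13 1 15
f 13 15 14
f 14 15 16
f 14 16 4
f 15 1 17
f 15 17 16
f 16 17 18
f 16 18 4
f 17 1 19
f 17 19 18
f 18 19 20
f 18 20 4
f 19 1 21
f 19 21 20
f 20 21 22
f 20 22 4
f 21 1 23
f 21 23 22
f 22 23 24
f 22 24 4
f 23 1 25
f 23 25 24
f 24 25 26
f 24 26 4
f 25 1 27
f 25 27 26
f 26 27 28
f 26 28 4
f 27 1 2
f 27 2 28
f 28 2 3
f 28 3 4
f 30 29 33
f 30 33 31
f 31 33 34
f 31 34 32
f 33 29 35
f 33 35 34
f 34 35 36
f 34 36 32
f 35 29 37
f 35 37 36
f 36 37 38
f 36 38 32
f 37 29 39
f 37 39 38
f 38 39 40
f 38 40 32
f 39 29 41
f 39 41 40
f 40 41 42
f 40 42 32
f 41 29 43
f 41 43 42
f 42 43 44
f 42 44 32
f 43 29 45
f 43 45 44
f 44 45 46
f 44 46 32
f 45 29 30
f 45 30 46
f 46 30 31
f 46 31 32



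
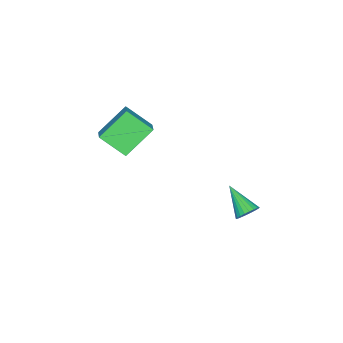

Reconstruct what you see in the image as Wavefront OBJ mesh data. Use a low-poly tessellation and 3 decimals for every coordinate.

v 2.393 4.448 -4.427
v 2.717 4.684 -3.865
v 1.707 3.032 -3.433
v 2.481 4.812 -3.847
v 2.231 4.884 -3.917
v 2.006 4.889 -4.065
v 1.84 4.828 -4.267
v 1.758 4.708 -4.494
v 1.772 4.549 -4.711
v 1.882 4.374 -4.884
v 2.069 4.211 -4.988
v 2.305 4.083 -5.006
v 2.555 4.011 -4.936
v 2.78 4.006 -4.788
v 2.946 4.068 -4.586
v 3.028 4.187 -4.359
v 3.013 4.346 -4.142
v 2.904 4.521 -3.969
v 3.311 -2.081 -1.579
v 3.541 -3.476 -0.514
v 1.917 -1.288 -0.239
v 2.148 -2.682 0.826
v 4.132 -1.538 -1.046
v 4.363 -2.932 0.019
v 2.739 -0.744 0.294
v 2.969 -2.139 1.359
f 2 1 4
f 2 4 3
f 4 1 5
f 4 5 3
f 5 1 6
f 5 6 3
f 6 1 7
f 6 7 3
f 7 1 8
f 7 8 3
f 8 1 9
f 8 9 3
f 9 1 10
f 9 10 3
f 10 1 11
f 10 11 3
f 11 1 12
f 11 12 3
f 12 1 13
f 12 13 3
f 13 1 14
f 13 14 3
f 14 1 15
f 14 15 3
f 15 1 16
f 15 16 3
f 16 1 17
f 16 17 3
f 17 1 18
f 17 18 3
f 18 1 2
f 18 2 3
f 20 22 19
f 23 20 19
f 19 22 21
f 21 23 19
f 20 26 22
f 24 20 23
f 24 26 20
f 22 26 21
f 25 23 21
f 21 26 25
f 25 24 23
f 26 24 25



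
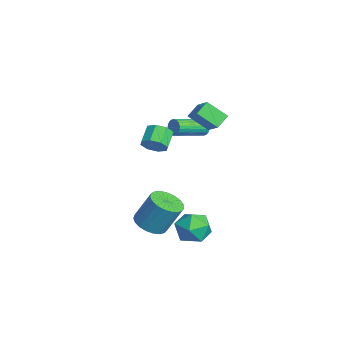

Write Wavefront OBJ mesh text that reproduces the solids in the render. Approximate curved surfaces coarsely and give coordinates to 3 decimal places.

v -1.846 2.646 1.484
v -1.546 2.603 1.026
v -0.953 0.851 1.577
v -1.254 0.894 2.036
v -1.397 2.699 1.171
v -0.805 0.947 1.722
v -1.327 2.786 1.371
v -0.734 1.034 1.922
v -1.346 2.848 1.59
v -0.753 1.096 2.141
v -1.451 2.876 1.791
v -0.859 1.124 2.342
v -1.625 2.864 1.939
v -1.033 1.111 2.49
v -1.837 2.814 2.008
v -1.245 1.062 2.559
v -2.051 2.735 1.987
v -1.459 0.983 2.538
v -2.229 2.641 1.879
v -1.637 0.889 2.43
v -2.341 2.547 1.703
v -1.749 0.795 2.254
v -2.368 2.471 1.489
v -1.775 0.719 2.04
v -2.304 2.425 1.274
v -1.711 0.673 1.825
v -2.161 2.417 1.096
v -1.569 0.665 1.647
v -1.963 2.449 0.984
v -1.371 0.697 1.536
v -1.746 2.515 0.96
v -1.154 0.763 1.511
v -0.221 1.929 4.185
v 0.818 2.164 4.93
v 0.208 2.929 3.272
v 1.247 3.163 4.018
v 0.273 1.277 3.702
v 1.312 1.511 4.448
v 0.702 2.276 2.79
v 1.741 2.511 3.535
v 3.62 1.756 -3.031
v 4.175 1.459 -2.137
v 2.905 0.141 -3.123
v 3.46 -0.156 -2.229
v 2.646 0.569 -2.151
v 3.088 1.568 -2.094
v 3.992 0.032 -3.166
v 4.434 1.031 -3.109
v 4.405 0.394 -2.22
v 3.573 0.726 -1.593
v 3.507 0.874 -3.667
v 2.675 1.206 -3.04
v 3.2 -1.126 3.505
v 3.695 -0.886 3.985
v 2.895 -0.415 4.575
v 2.4 -0.654 4.095
v 3.605 -0.522 3.572
v 2.804 -0.05 4.161
v 3.277 -0.511 3.119
v 2.477 -0.04 3.709
v 2.905 -0.86 2.893
v 2.105 -0.389 3.482
v 2.705 -1.365 3.025
v 1.905 -0.894 3.615
v 2.796 -1.73 3.439
v 1.995 -1.258 4.028
v 3.123 -1.74 3.891
v 2.323 -1.269 4.481
v 3.495 -1.391 4.118
v 2.695 -0.92 4.707
v 3.822 -1.475 -1.757
v 4.469 -0.896 -2.144
v 4.745 -0.086 -0.469
v 4.098 -0.665 -0.083
v 4.136 -0.689 -2.189
v 4.411 0.121 -0.515
v 3.748 -0.618 -2.16
v 4.024 0.192 -0.485
v 3.373 -0.694 -2.061
v 3.649 0.115 -0.387
v 3.076 -0.906 -1.909
v 3.352 -0.097 -0.235
v 2.908 -1.216 -1.731
v 3.184 -0.407 -0.057
v 2.898 -1.571 -1.558
v 3.174 -0.761 0.116
v 3.048 -1.909 -1.419
v 3.324 -1.1 0.255
v 3.331 -2.172 -1.339
v 3.607 -1.363 0.335
v 3.7 -2.315 -1.331
v 3.976 -1.505 0.344
v 4.089 -2.312 -1.396
v 4.365 -1.502 0.278
v 4.433 -2.164 -1.524
v 4.708 -1.355 0.15
v 4.67 -1.898 -1.692
v 4.946 -1.088 -0.018
v 4.761 -1.558 -1.872
v 5.037 -0.748 -0.198
v 4.69 -1.203 -2.031
v 4.966 -0.394 -0.357
f 2 1 5
f 2 5 3
f 3 5 6
f 3 6 4
f 5 1 7
f 5 7 6
f 6 7 8
f 6 8 4
f 7 1 9
f 7 9 8
f 8 9 10
f 8 10 4
f 9 1 11
f 9 11 10
f 10 11 12
f 10 12 4
f 11 1 13
f 11 13 12
f 12 13 14
f 12 14 4
f 13 1 15
f 13 15 14
f 14 15 16
f 14 16 4
f 15 1 17
f 15 17 16
f 16 17 18
f 16 18 4
f 17 1 19
f 17 19 18
f 18 19 20
f 18 20 4
f 19 1 21
f 19 21 20
f 20 21 22
f 20 22 4
f 21 1 23
f 21 23 22
f 22 23 24
f 22 24 4
f 23 1 25
f 23 25 24
f 24 25 26
f 24 26 4
f 25 1 27
f 25 27 26
f 26 27 28
f 26 28 4
f 27 1 29
f 27 29 28
f 28 29 30
f 28 30 4
f 29 1 31
f 29 31 30
f 30 31 32
f 30 32 4
f 31 1 2
f 31 2 32
f 32 2 3
f 32 3 4
f 34 36 33
f 37 34 33
f 33 36 35
f 35 37 33
f 34 40 36
f 38 34 37
f 38 40 34
f 36 40 35
f 39 37 35
f 35 40 39
f 39 38 37
f 40 38 39
f 41 52 46
f 41 46 42
f 41 42 48
f 41 48 51
f 41 51 52
f 42 46 50
f 46 52 45
f 52 51 43
f 51 48 47
f 48 42 49
f 44 50 45
f 44 45 43
f 44 43 47
f 44 47 49
f 44 49 50
f 45 50 46
f 43 45 52
f 47 43 51
f 49 47 48
f 50 49 42
f 54 53 57
f 54 57 55
f 55 57 58
f 55 58 56
f 57 53 59
f 57 59 58
f 58 59 60
f 58 60 56
f 59 53 61
f 59 61 60
f 60 61 62
f 60 62 56
f 61 53 63
f 61 63 62
f 62 63 64
f 62 64 56
f 63 53 65
f 63 65 64
f 64 65 66
f 64 66 56
f 65 53 67
f 65 67 66
f 66 67 68
f 66 68 56
f 67 53 69
f 67 69 68
f 68 69 70
f 68 70 56
f 69 53 54
f 69 54 70
f 70 54 55
f 70 55 56
f 72 71 75
f 72 75 73
f 73 75 76
f 73 76 74
f 75 71 77
f 75 77 76
f 76 77 78
f 76 78 74
f 77 71 79
f 77 79 78
f 78 79 80
f 78 80 74
f 79 71 81
f 79 81 80
f 80 81 82
f 80 82 74
f 81 71 83
f 81 83 82
f 82 83 84
f 82 84 74
f 83 71 85
f 83 85 84
f 84 85 86
f 84 86 74
f 85 71 87
f 85 87 86
f 86 87 88
f 86 88 74
f 87 71 89
f 87 89 88
f 88 89 90
f 88 90 74
f 89 71 91
f 89 91 90
f 90 91 92
f 90 92 74
f 91 71 93
f 91 93 92
f 92 93 94
f 92 94 74
f 93 71 95
f 93 95 94
f 94 95 96
f 94 96 74
f 95 71 97
f 95 97 96
f 96 97 98
f 96 98 74
f 97 71 99
f 97 99 98
f 98 99 100
f 98 100 74
f 99 71 101
f 99 101 100
f 100 101 102
f 100 102 74
f 101 71 72
f 101 72 102
f 102 72 73
f 102 73 74



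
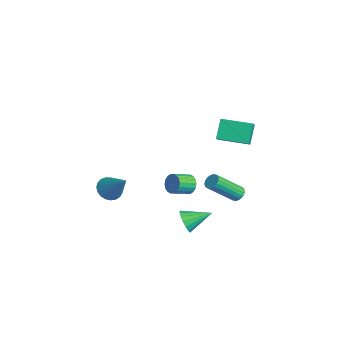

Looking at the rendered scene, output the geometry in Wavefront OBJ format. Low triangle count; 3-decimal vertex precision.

v 2.593 2.923 -0.66
v 3.085 3.049 -0.549
v 3.159 1.464 0.931
v 2.667 1.337 0.82
v 2.951 3.189 -0.393
v 3.025 1.604 1.087
v 2.734 3.268 -0.298
v 2.809 1.682 1.182
v 2.486 3.267 -0.286
v 2.56 1.682 1.194
v 2.262 3.188 -0.359
v 2.336 1.603 1.121
v 2.114 3.048 -0.502
v 2.188 1.463 0.978
v 2.075 2.879 -0.681
v 2.149 1.294 0.799
v 2.155 2.72 -0.855
v 2.23 1.135 0.625
v 2.336 2.608 -0.984
v 2.41 1.023 0.496
v 2.575 2.567 -1.039
v 2.649 0.982 0.441
v 2.818 2.609 -1.008
v 2.893 1.023 0.472
v 3.01 2.722 -0.896
v 3.084 1.136 0.584
v 3.106 2.881 -0.731
v 3.181 1.295 0.749
v 1.763 0.139 -2.927
v 2.002 -0.202 -2.244
v 2.097 1.601 -2.313
v 2.321 -0.186 -2.455
v 2.513 -0.096 -2.774
v 2.532 0.048 -3.128
v 2.376 0.214 -3.436
v 2.079 0.362 -3.628
v 1.71 0.459 -3.659
v 1.353 0.483 -3.522
v 1.09 0.428 -3.249
v 0.982 0.307 -2.902
v 1.052 0.148 -2.561
v 1.285 -0.014 -2.304
v 1.628 -0.14 -2.19
v -3.753 2.29 -4.069
v -3.451 2.085 -4.678
v -3.205 0.965 -4.18
v -3.507 1.17 -3.571
v -3.209 2.209 -4.518
v -2.963 1.09 -4.02
v -3.074 2.35 -4.269
v -2.829 1.23 -3.771
v -3.074 2.478 -3.98
v -2.829 1.359 -3.482
v -3.208 2.569 -3.709
v -2.963 1.45 -3.211
v -3.451 2.605 -3.509
v -3.205 1.485 -3.011
v -3.753 2.579 -3.421
v -3.507 1.459 -2.922
v -4.055 2.495 -3.46
v -3.809 1.375 -2.962
v -4.297 2.37 -3.62
v -4.051 1.251 -3.122
v -4.431 2.23 -3.869
v -4.186 1.11 -3.371
v -4.431 2.101 -4.158
v -4.186 0.982 -3.66
v -4.297 2.01 -4.429
v -4.052 0.891 -3.931
v -4.055 1.975 -4.629
v -3.809 0.855 -4.131
v -3.753 2.001 -4.718
v -3.507 0.881 -4.219
v 1.849 1.883 3.662
v 1.169 2.394 4.736
v 1.259 2.2 3.138
v 0.58 2.712 4.213
v 2.8 3.428 3.527
v 2.121 3.94 4.602
v 2.211 3.746 3.004
v 1.531 4.257 4.078
v -3.662 -2.605 -3.236
v -3.194 -3.298 -3.387
v -2.298 -2.015 -1.724
v -3.05 -3.063 -3.609
v -3.013 -2.749 -3.766
v -3.087 -2.409 -3.831
v -3.261 -2.104 -3.793
v -3.504 -1.885 -3.659
v -3.775 -1.791 -3.452
v -4.026 -1.837 -3.208
v -4.214 -2.017 -2.968
v -4.306 -2.298 -2.775
v -4.287 -2.632 -2.661
v -4.161 -2.962 -2.647
v -3.947 -3.229 -2.735
v -3.685 -3.389 -2.909
v -3.418 -3.414 -3.14
f 2 1 5
f 2 5 3
f 3 5 6
f 3 6 4
f 5 1 7
f 5 7 6
f 6 7 8
f 6 8 4
f 7 1 9
f 7 9 8
f 8 9 10
f 8 10 4
f 9 1 11
f 9 11 10
f 10 11 12
f 10 12 4
f 11 1 13
f 11 13 12
f 12 13 14
f 12 14 4
f 13 1 15
f 13 15 14
f 14 15 16
f 14 16 4
f 15 1 17
f 15 17 16
f 16 17 18
f 16 18 4
f 17 1 19
f 17 19 18
f 18 19 20
f 18 20 4
f 19 1 21
f 19 21 20
f 20 21 22
f 20 22 4
f 21 1 23
f 21 23 22
f 22 23 24
f 22 24 4
f 23 1 25
f 23 25 24
f 24 25 26
f 24 26 4
f 25 1 27
f 25 27 26
f 26 27 28
f 26 28 4
f 27 1 2
f 27 2 28
f 28 2 3
f 28 3 4
f 30 29 32
f 30 32 31
f 32 29 33
f 32 33 31
f 33 29 34
f 33 34 31
f 34 29 35
f 34 35 31
f 35 29 36
f 35 36 31
f 36 29 37
f 36 37 31
f 37 29 38
f 37 38 31
f 38 29 39
f 38 39 31
f 39 29 40
f 39 40 31
f 40 29 41
f 40 41 31
f 41 29 42
f 41 42 31
f 42 29 43
f 42 43 31
f 43 29 30
f 43 30 31
f 45 44 48
f 45 48 46
f 46 48 49
f 46 49 47
f 48 44 50
f 48 50 49
f 49 50 51
f 49 51 47
f 50 44 52
f 50 52 51
f 51 52 53
f 51 53 47
f 52 44 54
f 52 54 53
f 53 54 55
f 53 55 47
f 54 44 56
f 54 56 55
f 55 56 57
f 55 57 47
f 56 44 58
f 56 58 57
f 57 58 59
f 57 59 47
f 58 44 60
f 58 60 59
f 59 60 61
f 59 61 47
f 60 44 62
f 60 62 61
f 61 62 63
f 61 63 47
f 62 44 64
f 62 64 63
f 63 64 65
f 63 65 47
f 64 44 66
f 64 66 65
f 65 66 67
f 65 67 47
f 66 44 68
f 66 68 67
f 67 68 69
f 67 69 47
f 68 44 70
f 68 70 69
f 69 70 71
f 69 71 47
f 70 44 72
f 70 72 71
f 71 72 73
f 71 73 47
f 72 44 45
f 72 45 73
f 73 45 46
f 73 46 47
f 75 77 74
f 78 75 74
f 74 77 76
f 76 78 74
f 75 81 77
f 79 75 78
f 79 81 75
f 77 81 76
f 80 78 76
f 76 81 80
f 80 79 78
f 81 79 80
f 83 82 85
f 83 85 84
f 85 82 86
f 85 86 84
f 86 82 87
f 86 87 84
f 87 82 88
f 87 88 84
f 88 82 89
f 88 89 84
f 89 82 90
f 89 90 84
f 90 82 91
f 90 91 84
f 91 82 92
f 91 92 84
f 92 82 93
f 92 93 84
f 93 82 94
f 93 94 84
f 94 82 95
f 94 95 84
f 95 82 96
f 95 96 84
f 96 82 97
f 96 97 84
f 97 82 98
f 97 98 84
f 98 82 83
f 98 83 84



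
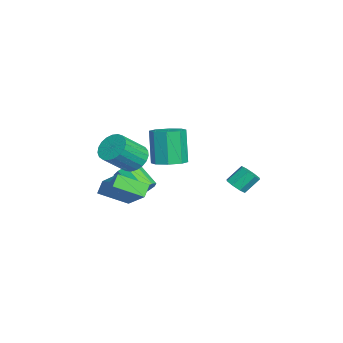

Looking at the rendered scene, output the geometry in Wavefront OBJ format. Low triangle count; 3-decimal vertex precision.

v 2.696 0.401 0.855
v 3.543 0.364 1.127
v 2.93 0.262 3.018
v 2.084 0.299 2.745
v 3.31 1.003 1.086
v 2.697 0.9 2.977
v 2.718 1.289 0.91
v 2.105 1.187 2.8
v 2.113 1.055 0.701
v 1.5 0.953 2.592
v 1.85 0.438 0.582
v 1.237 0.336 2.473
v 2.083 -0.2 0.623
v 1.47 -0.303 2.514
v 2.675 -0.487 0.8
v 2.062 -0.589 2.69
v 3.28 -0.253 1.008
v 2.667 -0.355 2.899
v -2.504 -1.501 -1.374
v -2.073 -1.928 -2.065
v -1.225 -3.027 -0.857
v -1.656 -2.599 -0.166
v -1.828 -1.646 -1.981
v -0.98 -2.745 -0.773
v -1.7 -1.34 -1.792
v -0.852 -2.438 -0.583
v -1.711 -1.061 -1.53
v -0.863 -2.159 -0.322
v -1.859 -0.858 -1.242
v -1.012 -1.956 -0.033
v -2.119 -0.766 -0.976
v -1.271 -1.865 0.232
v -2.445 -0.801 -0.779
v -1.598 -1.9 0.429
v -2.781 -0.957 -0.685
v -1.934 -2.056 0.523
v -3.07 -1.208 -0.711
v -2.222 -2.306 0.498
v -3.26 -1.508 -0.851
v -2.413 -2.607 0.358
v -3.32 -1.808 -1.081
v -2.472 -2.907 0.127
v -3.238 -2.054 -1.362
v -2.391 -3.153 -0.154
v -3.03 -2.205 -1.645
v -2.182 -3.304 -0.437
v -2.731 -2.234 -1.882
v -1.883 -3.332 -0.673
v -2.392 -2.136 -2.03
v -1.544 -3.235 -0.822
v -2.134 -1.016 -3.483
v -1.565 -0.98 -2.965
v -2.457 -1.929 -1.92
v -3.026 -1.964 -2.437
v -1.901 -0.582 -2.891
v -2.793 -1.53 -1.845
v -2.346 -0.386 -3.093
v -3.238 -1.335 -2.048
v -2.692 -0.485 -3.478
v -3.584 -1.434 -2.432
v -2.777 -0.833 -3.865
v -3.669 -1.781 -2.819
v -2.561 -1.265 -4.073
v -3.453 -2.214 -3.027
v -2.145 -1.581 -4.005
v -3.037 -2.53 -2.959
v -1.724 -1.633 -3.693
v -2.616 -2.581 -2.647
v -1.495 -1.395 -3.282
v -2.387 -2.344 -2.236
v 4.011 3.548 -0.068
v 4.582 3.734 -0.059
v 4.339 4.437 0.738
v 3.769 4.252 0.728
v 4.323 3.976 -0.351
v 4.08 4.679 0.446
v 3.882 3.967 -0.478
v 3.639 4.671 0.319
v 3.516 3.713 -0.365
v 3.274 4.417 0.432
v 3.441 3.363 -0.078
v 3.198 4.066 0.719
v 3.7 3.121 0.214
v 3.457 3.824 1.011
v 4.141 3.129 0.341
v 3.898 3.833 1.138
v 4.506 3.383 0.228
v 4.264 4.087 1.025
v 0.414 -2.964 -1.585
v 1.969 -2.112 -0.317
v 0.236 -1.443 -2.389
v 1.79 -0.59 -1.121
v 0.99 -3.19 -2.139
v 2.544 -2.337 -0.871
v 0.811 -1.668 -2.943
v 2.366 -0.816 -1.675
f 2 1 5
f 2 5 3
f 3 5 6
f 3 6 4
f 5 1 7
f 5 7 6
f 6 7 8
f 6 8 4
f 7 1 9
f 7 9 8
f 8 9 10
f 8 10 4
f 9 1 11
f 9 11 10
f 10 11 12
f 10 12 4
f 11 1 13
f 11 13 12
f 12 13 14
f 12 14 4
f 13 1 15
f 13 15 14
f 14 15 16
f 14 16 4
f 15 1 17
f 15 17 16
f 16 17 18
f 16 18 4
f 17 1 2
f 17 2 18
f 18 2 3
f 18 3 4
f 20 19 23
f 20 23 21
f 21 23 24
f 21 24 22
f 23 19 25
f 23 25 24
f 24 25 26
f 24 26 22
f 25 19 27
f 25 27 26
f 26 27 28
f 26 28 22
f 27 19 29
f 27 29 28
f 28 29 30
f 28 30 22
f 29 19 31
f 29 31 30
f 30 31 32
f 30 32 22
f 31 19 33
f 31 33 32
f 32 33 34
f 32 34 22
f 33 19 35
f 33 35 34
f 34 35 36
f 34 36 22
f 35 19 37
f 35 37 36
f 36 37 38
f 36 38 22
f 37 19 39
f 37 39 38
f 38 39 40
f 38 40 22
f 39 19 41
f 39 41 40
f 40 41 42
f 40 42 22
f 41 19 43
f 41 43 42
f 42 43 44
f 42 44 22
f 43 19 45
f 43 45 44
f 44 45 46
f 44 46 22
f 45 19 47
f 45 47 46
f 46 47 48
f 46 48 22
f 47 19 49
f 47 49 48
f 48 49 50
f 48 50 22
f 49 19 20
f 49 20 50
f 50 20 21
f 50 21 22
f 52 51 55
f 52 55 53
f 53 55 56
f 53 56 54
f 55 51 57
f 55 57 56
f 56 57 58
f 56 58 54
f 57 51 59
f 57 59 58
f 58 59 60
f 58 60 54
f 59 51 61
f 59 61 60
f 60 61 62
f 60 62 54
f 61 51 63
f 61 63 62
f 62 63 64
f 62 64 54
f 63 51 65
f 63 65 64
f 64 65 66
f 64 66 54
f 65 51 67
f 65 67 66
f 66 67 68
f 66 68 54
f 67 51 69
f 67 69 68
f 68 69 70
f 68 70 54
f 69 51 52
f 69 52 70
f 70 52 53
f 70 53 54
f 72 71 75
f 72 75 73
f 73 75 76
f 73 76 74
f 75 71 77
f 75 77 76
f 76 77 78
f 76 78 74
f 77 71 79
f 77 79 78
f 78 79 80
f 78 80 74
f 79 71 81
f 79 81 80
f 80 81 82
f 80 82 74
f 81 71 83
f 81 83 82
f 82 83 84
f 82 84 74
f 83 71 85
f 83 85 84
f 84 85 86
f 84 86 74
f 85 71 87
f 85 87 86
f 86 87 88
f 86 88 74
f 87 71 72
f 87 72 88
f 88 72 73
f 88 73 74
f 90 92 89
f 93 90 89
f 89 92 91
f 91 93 89
f 90 96 92
f 94 90 93
f 94 96 90
f 92 96 91
f 95 93 91
f 91 96 95
f 95 94 93
f 96 94 95

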